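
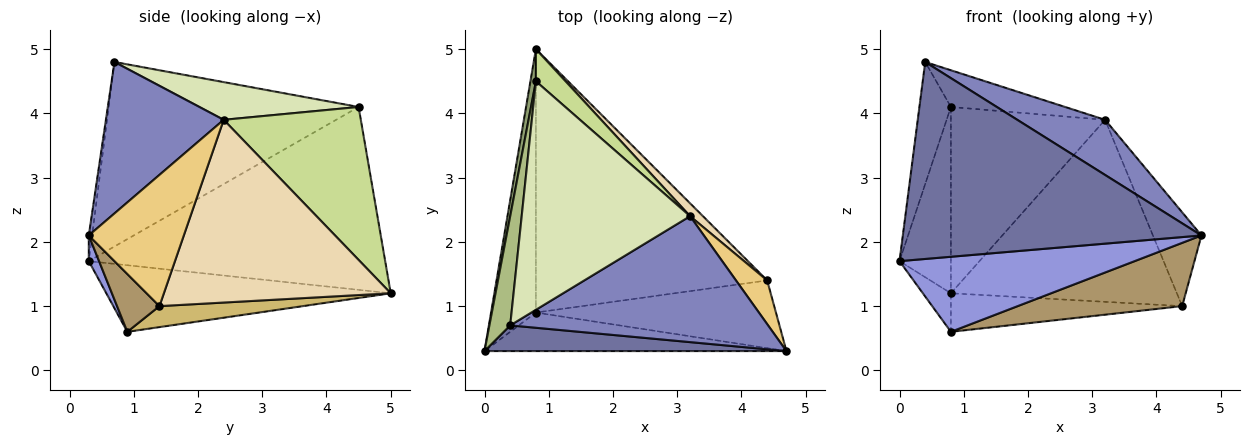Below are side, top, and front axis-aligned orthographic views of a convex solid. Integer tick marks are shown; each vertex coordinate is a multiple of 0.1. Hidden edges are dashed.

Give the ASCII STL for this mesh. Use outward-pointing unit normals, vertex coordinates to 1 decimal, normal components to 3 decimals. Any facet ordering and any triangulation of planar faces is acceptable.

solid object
 facet normal -0.011 -0.992 0.129
  outer loop
   vertex 0.4 0.7 4.8
   vertex 0.0 0.3 1.7
   vertex 4.7 0.3 2.1
  endloop
 endfacet
 facet normal 0.474 -0.353 0.807
  outer loop
   vertex 3.2 2.4 3.9
   vertex 0.4 0.7 4.8
   vertex 4.7 0.3 2.1
  endloop
 endfacet
 facet normal 0.039 -0.889 -0.457
  outer loop
   vertex 0.8 0.9 0.6
   vertex 4.7 0.3 2.1
   vertex 0.0 0.3 1.7
  endloop
 endfacet
 facet normal -0.827 0.081 -0.557
  outer loop
   vertex 0.8 0.9 0.6
   vertex 0.0 0.3 1.7
   vertex 0.8 5.0 1.2
  endloop
 endfacet
 facet normal -0.985 0.171 0.029
  outer loop
   vertex 0.8 4.5 4.1
   vertex 0.8 5.0 1.2
   vertex 0.0 0.3 1.7
  endloop
 endfacet
 facet normal -0.986 0.124 0.111
  outer loop
   vertex 0.8 4.5 4.1
   vertex 0.0 0.3 1.7
   vertex 0.4 0.7 4.8
  endloop
 endfacet
 facet normal 0.659 0.741 0.128
  outer loop
   vertex 0.8 4.5 4.1
   vertex 3.2 2.4 3.9
   vertex 0.8 5.0 1.2
  endloop
 endfacet
 facet normal 0.216 0.155 0.964
  outer loop
   vertex 0.8 4.5 4.1
   vertex 0.4 0.7 4.8
   vertex 3.2 2.4 3.9
  endloop
 endfacet
 facet normal 0.173 -0.672 -0.720
  outer loop
   vertex 4.4 1.4 1.0
   vertex 4.7 0.3 2.1
   vertex 0.8 0.9 0.6
  endloop
 endfacet
 facet normal 0.089 0.144 -0.985
  outer loop
   vertex 4.4 1.4 1.0
   vertex 0.8 0.9 0.6
   vertex 0.8 5.0 1.2
  endloop
 endfacet
 facet normal 0.871 0.445 0.207
  outer loop
   vertex 4.4 1.4 1.0
   vertex 3.2 2.4 3.9
   vertex 4.7 0.3 2.1
  endloop
 endfacet
 facet normal 0.708 0.705 0.050
  outer loop
   vertex 4.4 1.4 1.0
   vertex 0.8 5.0 1.2
   vertex 3.2 2.4 3.9
  endloop
 endfacet
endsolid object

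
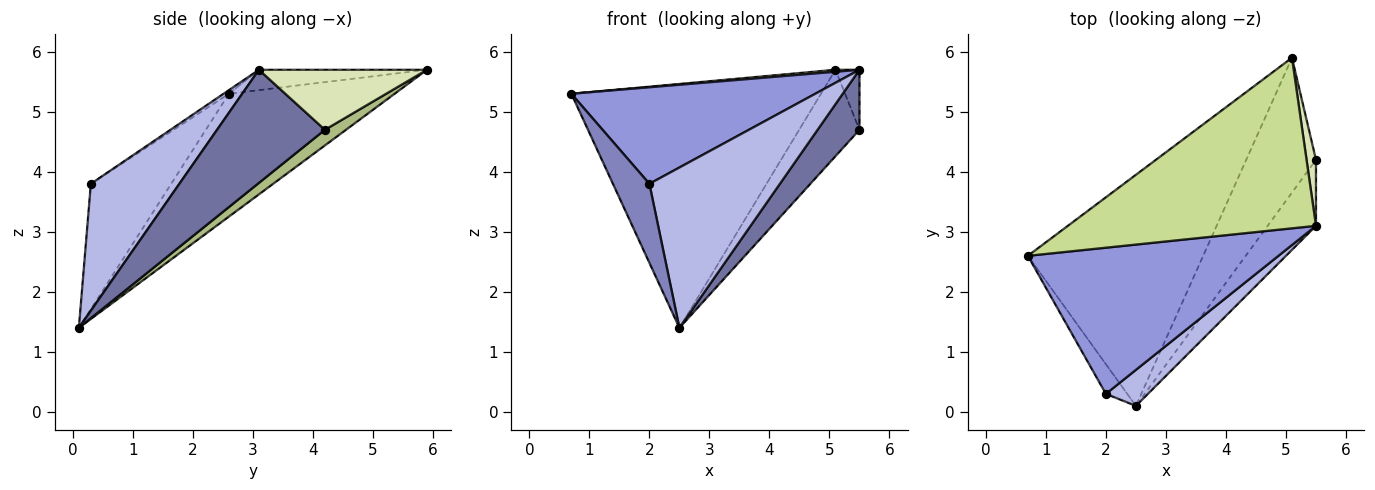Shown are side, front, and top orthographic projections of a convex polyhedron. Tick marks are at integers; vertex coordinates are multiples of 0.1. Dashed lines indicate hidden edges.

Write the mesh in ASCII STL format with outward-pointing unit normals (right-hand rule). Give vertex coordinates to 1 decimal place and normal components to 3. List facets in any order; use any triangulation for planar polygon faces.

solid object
 facet normal 0.866 -0.336 -0.370
  outer loop
   vertex 5.5 3.1 5.7
   vertex 2.5 0.1 1.4
   vertex 5.5 4.2 4.7
  endloop
 endfacet
 facet normal -0.900 -0.409 -0.153
  outer loop
   vertex 2.0 0.3 3.8
   vertex 0.7 2.6 5.3
   vertex 2.5 0.1 1.4
  endloop
 endfacet
 facet normal -0.012 -0.551 0.834
  outer loop
   vertex 2.0 0.3 3.8
   vertex 5.5 3.1 5.7
   vertex 0.7 2.6 5.3
  endloop
 endfacet
 facet normal 0.552 -0.814 0.183
  outer loop
   vertex 2.0 0.3 3.8
   vertex 2.5 0.1 1.4
   vertex 5.5 3.1 5.7
  endloop
 endfacet
 facet normal -0.434 0.654 -0.620
  outer loop
   vertex 5.1 5.9 5.7
   vertex 2.5 0.1 1.4
   vertex 0.7 2.6 5.3
  endloop
 endfacet
 facet normal 0.185 0.530 -0.827
  outer loop
   vertex 5.1 5.9 5.7
   vertex 5.5 4.2 4.7
   vertex 2.5 0.1 1.4
  endloop
 endfacet
 facet normal -0.082 -0.012 0.997
  outer loop
   vertex 5.1 5.9 5.7
   vertex 0.7 2.6 5.3
   vertex 5.5 3.1 5.7
  endloop
 endfacet
 facet normal 0.978 0.140 0.154
  outer loop
   vertex 5.1 5.9 5.7
   vertex 5.5 3.1 5.7
   vertex 5.5 4.2 4.7
  endloop
 endfacet
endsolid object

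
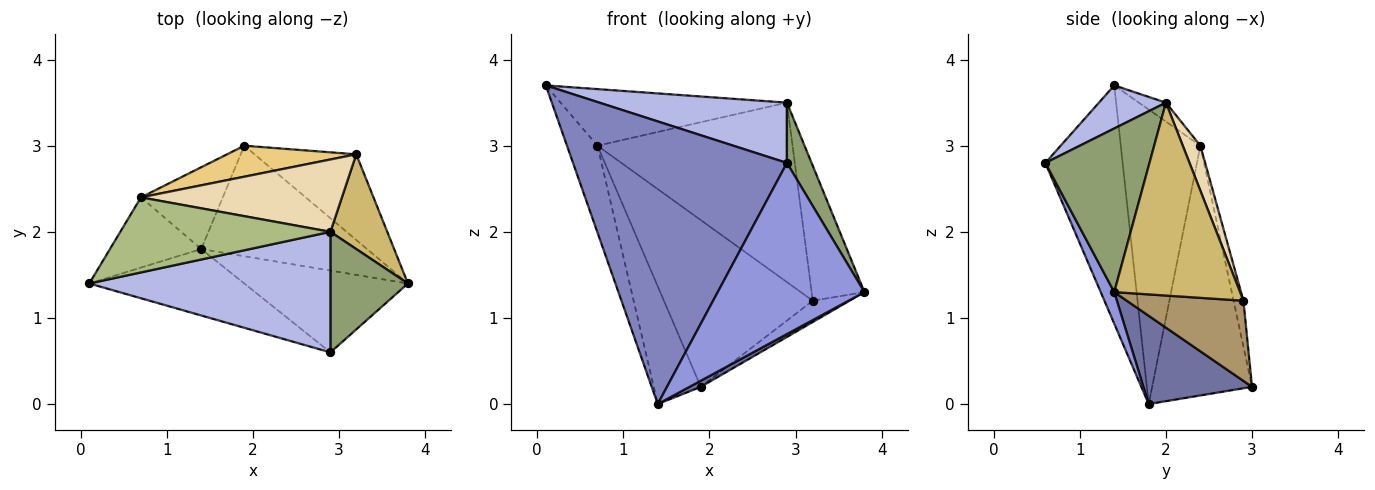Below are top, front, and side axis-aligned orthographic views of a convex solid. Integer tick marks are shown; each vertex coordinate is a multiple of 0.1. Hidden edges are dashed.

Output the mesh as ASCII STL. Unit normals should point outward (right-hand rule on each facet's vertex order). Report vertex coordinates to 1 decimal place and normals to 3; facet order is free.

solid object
 facet normal 0.469 -0.049 -0.882
  outer loop
   vertex 1.4 1.8 0.0
   vertex 1.9 3.0 0.2
   vertex 3.8 1.4 1.3
  endloop
 endfacet
 facet normal -0.332 -0.918 -0.216
  outer loop
   vertex 2.9 0.6 2.8
   vertex 0.1 1.4 3.7
   vertex 1.4 1.8 0.0
  endloop
 endfacet
 facet normal 0.083 -0.899 -0.430
  outer loop
   vertex 2.9 0.6 2.8
   vertex 1.4 1.8 0.0
   vertex 3.8 1.4 1.3
  endloop
 endfacet
 facet normal 0.158 -0.442 0.883
  outer loop
   vertex 2.9 0.6 2.8
   vertex 2.9 2.0 3.5
   vertex 0.1 1.4 3.7
  endloop
 endfacet
 facet normal 0.884 -0.209 0.419
  outer loop
   vertex 2.9 0.6 2.8
   vertex 3.8 1.4 1.3
   vertex 2.9 2.0 3.5
  endloop
 endfacet
 facet normal -0.072 0.601 0.796
  outer loop
   vertex 0.7 2.4 3.0
   vertex 0.1 1.4 3.7
   vertex 2.9 2.0 3.5
  endloop
 endfacet
 facet normal -0.897 0.344 -0.278
  outer loop
   vertex 0.7 2.4 3.0
   vertex 1.4 1.8 0.0
   vertex 0.1 1.4 3.7
  endloop
 endfacet
 facet normal -0.867 0.409 -0.284
  outer loop
   vertex 0.7 2.4 3.0
   vertex 1.9 3.0 0.2
   vertex 1.4 1.8 0.0
  endloop
 endfacet
 facet normal 0.608 0.192 -0.771
  outer loop
   vertex 3.2 2.9 1.2
   vertex 3.8 1.4 1.3
   vertex 1.9 3.0 0.2
  endloop
 endfacet
 facet normal 0.890 0.373 0.262
  outer loop
   vertex 3.2 2.9 1.2
   vertex 2.9 2.0 3.5
   vertex 3.8 1.4 1.3
  endloop
 endfacet
 facet normal -0.065 0.981 0.182
  outer loop
   vertex 3.2 2.9 1.2
   vertex 1.9 3.0 0.2
   vertex 0.7 2.4 3.0
  endloop
 endfacet
 facet normal 0.083 0.924 0.373
  outer loop
   vertex 3.2 2.9 1.2
   vertex 0.7 2.4 3.0
   vertex 2.9 2.0 3.5
  endloop
 endfacet
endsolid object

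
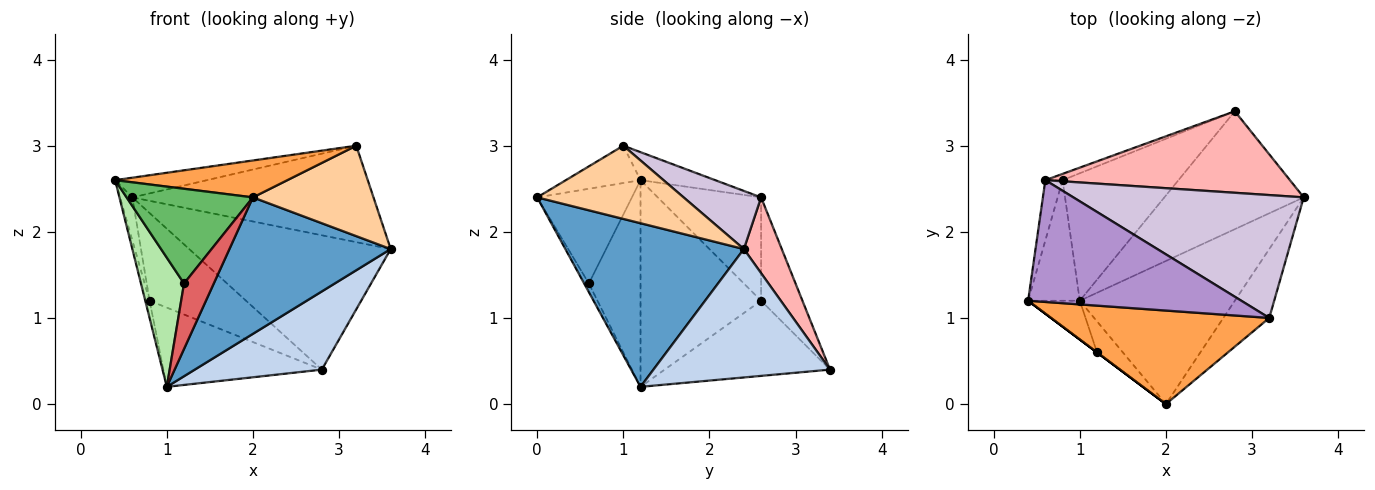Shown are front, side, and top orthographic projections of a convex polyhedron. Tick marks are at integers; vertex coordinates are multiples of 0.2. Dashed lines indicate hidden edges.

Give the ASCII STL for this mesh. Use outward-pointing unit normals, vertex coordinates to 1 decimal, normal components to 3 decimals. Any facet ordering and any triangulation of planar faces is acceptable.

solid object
 facet normal 0.607 -0.548 -0.575
  outer loop
   vertex 1.0 1.2 0.2
   vertex 3.6 2.4 1.8
   vertex 2.0 0.0 2.4
  endloop
 endfacet
 facet normal 0.609 -0.438 -0.661
  outer loop
   vertex 2.8 3.4 0.4
   vertex 3.6 2.4 1.8
   vertex 1.0 1.2 0.2
  endloop
 endfacet
 facet normal -0.157 -0.363 0.919
  outer loop
   vertex 3.2 1.0 3.0
   vertex 0.4 1.2 2.6
   vertex 2.0 0.0 2.4
  endloop
 endfacet
 facet normal 0.695 -0.572 -0.436
  outer loop
   vertex 3.2 1.0 3.0
   vertex 2.0 0.0 2.4
   vertex 3.6 2.4 1.8
  endloop
 endfacet
 facet normal -0.600 -0.800 0.000
  outer loop
   vertex 1.2 0.6 1.4
   vertex 2.0 0.0 2.4
   vertex 0.4 1.2 2.6
  endloop
 endfacet
 facet normal -0.754 -0.629 -0.189
  outer loop
   vertex 1.2 0.6 1.4
   vertex 0.4 1.2 2.6
   vertex 1.0 1.2 0.2
  endloop
 endfacet
 facet normal -0.141 -0.895 -0.424
  outer loop
   vertex 1.2 0.6 1.4
   vertex 1.0 1.2 0.2
   vertex 2.0 0.0 2.4
  endloop
 endfacet
 facet normal 0.159 0.844 0.512
  outer loop
   vertex 0.6 2.6 2.4
   vertex 3.6 2.4 1.8
   vertex 2.8 3.4 0.4
  endloop
 endfacet
 facet normal -0.129 0.158 0.979
  outer loop
   vertex 0.6 2.6 2.4
   vertex 0.4 1.2 2.6
   vertex 3.2 1.0 3.0
  endloop
 endfacet
 facet normal 0.195 0.606 0.772
  outer loop
   vertex 0.6 2.6 2.4
   vertex 3.2 1.0 3.0
   vertex 3.6 2.4 1.8
  endloop
 endfacet
 facet normal -0.483 0.462 -0.744
  outer loop
   vertex 0.8 2.6 1.2
   vertex 2.8 3.4 0.4
   vertex 1.0 1.2 0.2
  endloop
 endfacet
 facet normal -0.393 0.917 -0.066
  outer loop
   vertex 0.8 2.6 1.2
   vertex 0.6 2.6 2.4
   vertex 2.8 3.4 0.4
  endloop
 endfacet
 facet normal -0.970 0.035 -0.242
  outer loop
   vertex 0.8 2.6 1.2
   vertex 1.0 1.2 0.2
   vertex 0.4 1.2 2.6
  endloop
 endfacet
 facet normal -0.980 0.117 -0.163
  outer loop
   vertex 0.8 2.6 1.2
   vertex 0.4 1.2 2.6
   vertex 0.6 2.6 2.4
  endloop
 endfacet
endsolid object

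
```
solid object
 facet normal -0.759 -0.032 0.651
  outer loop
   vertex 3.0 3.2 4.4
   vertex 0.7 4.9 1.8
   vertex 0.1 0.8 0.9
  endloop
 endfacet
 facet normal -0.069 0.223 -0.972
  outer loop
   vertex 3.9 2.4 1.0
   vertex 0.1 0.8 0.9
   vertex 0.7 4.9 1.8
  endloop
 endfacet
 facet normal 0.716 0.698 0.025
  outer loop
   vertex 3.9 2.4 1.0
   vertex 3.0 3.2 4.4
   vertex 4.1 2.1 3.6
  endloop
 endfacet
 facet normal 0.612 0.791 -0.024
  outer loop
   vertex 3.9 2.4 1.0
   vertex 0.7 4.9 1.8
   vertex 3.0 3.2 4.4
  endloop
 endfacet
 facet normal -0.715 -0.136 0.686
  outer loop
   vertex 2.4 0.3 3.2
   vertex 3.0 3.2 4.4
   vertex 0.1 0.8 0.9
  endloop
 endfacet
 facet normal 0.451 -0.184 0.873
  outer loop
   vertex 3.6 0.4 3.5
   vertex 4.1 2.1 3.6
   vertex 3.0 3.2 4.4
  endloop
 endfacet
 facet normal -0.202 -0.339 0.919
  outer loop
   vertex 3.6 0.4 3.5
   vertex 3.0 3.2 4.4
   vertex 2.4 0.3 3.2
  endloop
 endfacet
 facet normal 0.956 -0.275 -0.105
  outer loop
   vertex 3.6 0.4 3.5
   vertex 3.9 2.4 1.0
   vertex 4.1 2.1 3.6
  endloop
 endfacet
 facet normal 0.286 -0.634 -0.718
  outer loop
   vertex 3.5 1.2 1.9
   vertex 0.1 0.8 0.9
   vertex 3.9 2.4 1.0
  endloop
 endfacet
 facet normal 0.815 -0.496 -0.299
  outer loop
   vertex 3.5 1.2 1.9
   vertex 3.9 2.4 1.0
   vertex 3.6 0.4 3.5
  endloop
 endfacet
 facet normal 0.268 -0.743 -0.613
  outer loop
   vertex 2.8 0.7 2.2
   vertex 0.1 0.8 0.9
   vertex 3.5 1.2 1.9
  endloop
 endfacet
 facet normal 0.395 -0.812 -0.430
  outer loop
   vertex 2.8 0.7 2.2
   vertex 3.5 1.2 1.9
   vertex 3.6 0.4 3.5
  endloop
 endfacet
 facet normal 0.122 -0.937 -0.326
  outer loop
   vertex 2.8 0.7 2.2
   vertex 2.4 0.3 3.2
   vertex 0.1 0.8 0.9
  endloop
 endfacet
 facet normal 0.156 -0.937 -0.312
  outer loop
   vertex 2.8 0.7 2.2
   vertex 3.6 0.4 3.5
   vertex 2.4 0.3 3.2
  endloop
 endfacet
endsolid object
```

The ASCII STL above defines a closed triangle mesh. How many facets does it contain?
14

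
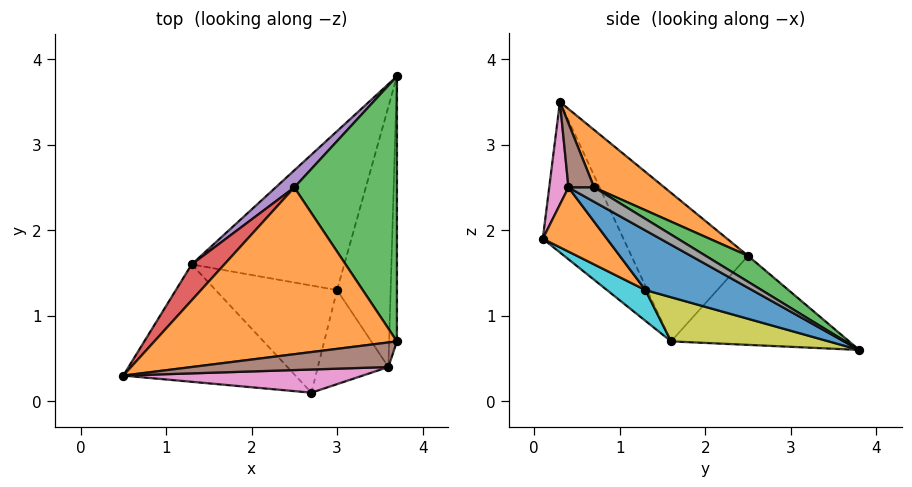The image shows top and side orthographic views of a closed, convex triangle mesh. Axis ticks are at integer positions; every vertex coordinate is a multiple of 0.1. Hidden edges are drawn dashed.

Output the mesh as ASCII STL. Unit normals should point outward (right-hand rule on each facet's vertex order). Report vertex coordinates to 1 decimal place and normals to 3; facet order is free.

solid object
 facet normal -0.418 -0.773 -0.478
  outer loop
   vertex 1.3 1.6 0.7
   vertex 2.7 0.1 1.9
   vertex 0.5 0.3 3.5
  endloop
 endfacet
 facet normal 0.199 0.506 0.839
  outer loop
   vertex 2.5 2.5 1.7
   vertex 0.5 0.3 3.5
   vertex 3.7 0.7 2.5
  endloop
 endfacet
 facet normal 0.211 0.511 0.833
  outer loop
   vertex 2.5 2.5 1.7
   vertex 3.7 0.7 2.5
   vertex 3.7 3.8 0.6
  endloop
 endfacet
 facet normal -0.669 0.729 0.147
  outer loop
   vertex 2.5 2.5 1.7
   vertex 1.3 1.6 0.7
   vertex 0.5 0.3 3.5
  endloop
 endfacet
 facet normal -0.666 0.733 0.140
  outer loop
   vertex 2.5 2.5 1.7
   vertex 3.7 3.8 0.6
   vertex 1.3 1.6 0.7
  endloop
 endfacet
 facet normal 0.308 -0.103 0.946
  outer loop
   vertex 3.6 0.4 2.5
   vertex 3.7 0.7 2.5
   vertex 0.5 0.3 3.5
  endloop
 endfacet
 facet normal 0.124 -0.949 0.289
  outer loop
   vertex 3.6 0.4 2.5
   vertex 0.5 0.3 3.5
   vertex 2.7 0.1 1.9
  endloop
 endfacet
 facet normal 0.843 -0.281 -0.459
  outer loop
   vertex 3.6 0.4 2.5
   vertex 3.7 3.8 0.6
   vertex 3.7 0.7 2.5
  endloop
 endfacet
 facet normal 0.263 -0.328 -0.908
  outer loop
   vertex 3.0 1.3 1.3
   vertex 1.3 1.6 0.7
   vertex 3.7 3.8 0.6
  endloop
 endfacet
 facet normal 0.216 -0.479 -0.851
  outer loop
   vertex 3.0 1.3 1.3
   vertex 2.7 0.1 1.9
   vertex 1.3 1.6 0.7
  endloop
 endfacet
 facet normal 0.692 -0.368 -0.622
  outer loop
   vertex 3.0 1.3 1.3
   vertex 3.7 3.8 0.6
   vertex 3.6 0.4 2.5
  endloop
 endfacet
 facet normal 0.592 -0.474 -0.652
  outer loop
   vertex 3.0 1.3 1.3
   vertex 3.6 0.4 2.5
   vertex 2.7 0.1 1.9
  endloop
 endfacet
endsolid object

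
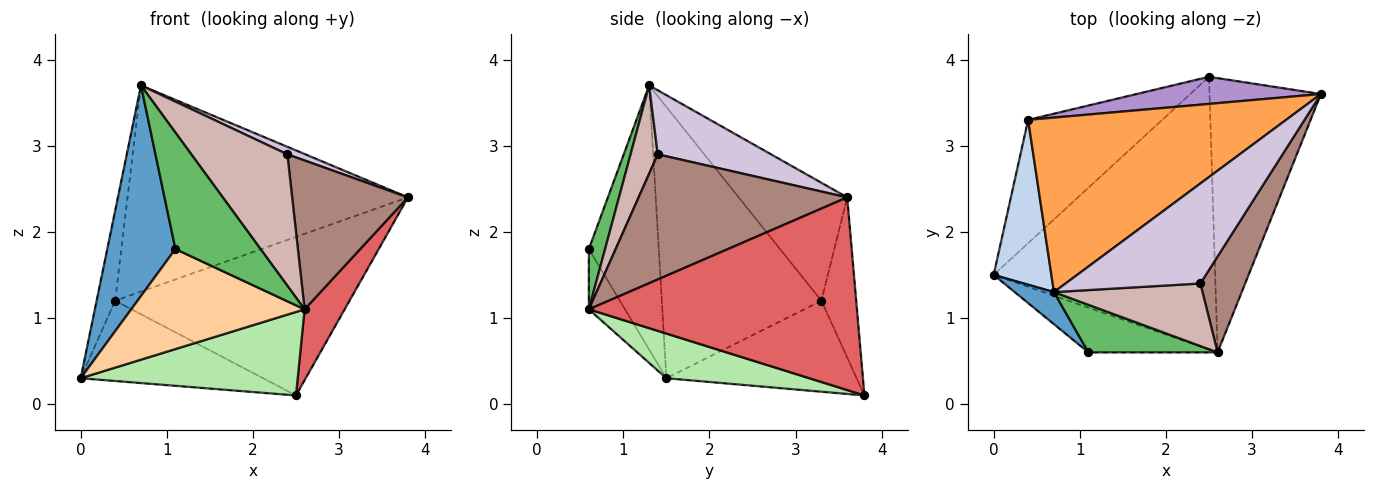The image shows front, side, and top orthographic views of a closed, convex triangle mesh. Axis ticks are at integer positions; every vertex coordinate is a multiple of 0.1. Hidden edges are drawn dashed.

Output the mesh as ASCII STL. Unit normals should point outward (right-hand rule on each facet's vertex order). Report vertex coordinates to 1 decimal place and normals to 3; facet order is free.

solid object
 facet normal -0.712 -0.694 0.106
  outer loop
   vertex 0.7 1.3 3.7
   vertex 0.0 1.5 0.3
   vertex 1.1 0.6 1.8
  endloop
 endfacet
 facet normal -0.972 0.113 0.207
  outer loop
   vertex 0.4 3.3 1.2
   vertex 0.0 1.5 0.3
   vertex 0.7 1.3 3.7
  endloop
 endfacet
 facet normal -0.283 0.732 0.620
  outer loop
   vertex 0.4 3.3 1.2
   vertex 0.7 1.3 3.7
   vertex 3.8 3.6 2.4
  endloop
 endfacet
 facet normal -0.187 -0.897 -0.401
  outer loop
   vertex 2.6 0.6 1.1
   vertex 1.1 0.6 1.8
   vertex 0.0 1.5 0.3
  endloop
 endfacet
 facet normal 0.174 -0.912 0.372
  outer loop
   vertex 2.6 0.6 1.1
   vertex 0.7 1.3 3.7
   vertex 1.1 0.6 1.8
  endloop
 endfacet
 facet normal 0.189 -0.287 -0.939
  outer loop
   vertex 2.5 3.8 0.1
   vertex 2.6 0.6 1.1
   vertex 0.0 1.5 0.3
  endloop
 endfacet
 facet normal 0.859 -0.128 -0.496
  outer loop
   vertex 2.5 3.8 0.1
   vertex 3.8 3.6 2.4
   vertex 2.6 0.6 1.1
  endloop
 endfacet
 facet normal -0.494 0.474 -0.728
  outer loop
   vertex 2.5 3.8 0.1
   vertex 0.0 1.5 0.3
   vertex 0.4 3.3 1.2
  endloop
 endfacet
 facet normal -0.145 0.975 0.167
  outer loop
   vertex 2.5 3.8 0.1
   vertex 0.4 3.3 1.2
   vertex 3.8 3.6 2.4
  endloop
 endfacet
 facet normal 0.428 -0.068 0.901
  outer loop
   vertex 2.4 1.4 2.9
   vertex 3.8 3.6 2.4
   vertex 0.7 1.3 3.7
  endloop
 endfacet
 facet normal 0.834 -0.463 0.299
  outer loop
   vertex 2.4 1.4 2.9
   vertex 2.6 0.6 1.1
   vertex 3.8 3.6 2.4
  endloop
 endfacet
 facet normal 0.247 -0.875 0.416
  outer loop
   vertex 2.4 1.4 2.9
   vertex 0.7 1.3 3.7
   vertex 2.6 0.6 1.1
  endloop
 endfacet
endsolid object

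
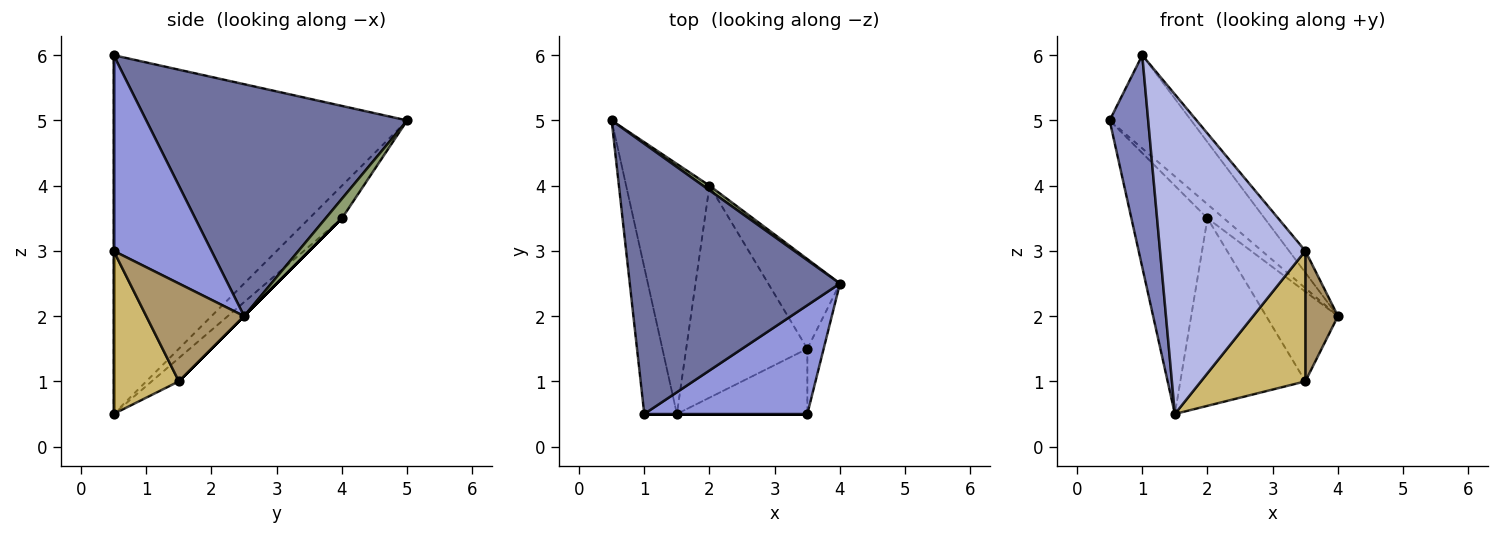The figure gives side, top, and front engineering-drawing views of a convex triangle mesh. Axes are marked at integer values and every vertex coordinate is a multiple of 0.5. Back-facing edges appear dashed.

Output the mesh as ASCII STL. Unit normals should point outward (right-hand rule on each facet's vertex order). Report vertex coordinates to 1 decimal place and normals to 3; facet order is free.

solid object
 facet normal 0.722 0.226 0.654
  outer loop
   vertex 1.0 0.5 6.0
   vertex 4.0 2.5 2.0
   vertex 0.5 5.0 5.0
  endloop
 endfacet
 facet normal -0.987 -0.130 -0.090
  outer loop
   vertex 1.5 0.5 0.5
   vertex 1.0 0.5 6.0
   vertex 0.5 5.0 5.0
  endloop
 endfacet
 facet normal 0.762 0.127 0.635
  outer loop
   vertex 3.5 0.5 3.0
   vertex 4.0 2.5 2.0
   vertex 1.0 0.5 6.0
  endloop
 endfacet
 facet normal 0.000 -1.000 0.000
  outer loop
   vertex 3.5 0.5 3.0
   vertex 1.0 0.5 6.0
   vertex 1.5 0.5 0.5
  endloop
 endfacet
 facet normal 0.688 0.688 0.229
  outer loop
   vertex 2.0 4.0 3.5
   vertex 0.5 5.0 5.0
   vertex 4.0 2.5 2.0
  endloop
 endfacet
 facet normal -0.278 0.648 -0.709
  outer loop
   vertex 2.0 4.0 3.5
   vertex 1.5 0.5 0.5
   vertex 0.5 5.0 5.0
  endloop
 endfacet
 facet normal 0.000 0.707 -0.707
  outer loop
   vertex 3.5 1.5 1.0
   vertex 2.0 4.0 3.5
   vertex 4.0 2.5 2.0
  endloop
 endfacet
 facet normal -0.143 0.656 -0.741
  outer loop
   vertex 3.5 1.5 1.0
   vertex 1.5 0.5 0.5
   vertex 2.0 4.0 3.5
  endloop
 endfacet
 facet normal 0.937 -0.312 -0.156
  outer loop
   vertex 3.5 1.5 1.0
   vertex 4.0 2.5 2.0
   vertex 3.5 0.5 3.0
  endloop
 endfacet
 facet normal 0.488 -0.781 -0.390
  outer loop
   vertex 3.5 1.5 1.0
   vertex 3.5 0.5 3.0
   vertex 1.5 0.5 0.5
  endloop
 endfacet
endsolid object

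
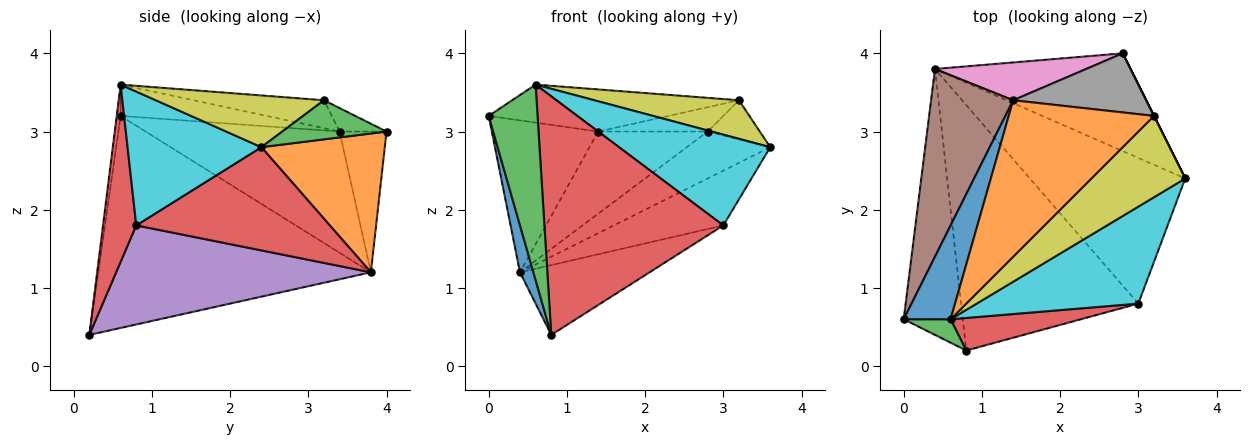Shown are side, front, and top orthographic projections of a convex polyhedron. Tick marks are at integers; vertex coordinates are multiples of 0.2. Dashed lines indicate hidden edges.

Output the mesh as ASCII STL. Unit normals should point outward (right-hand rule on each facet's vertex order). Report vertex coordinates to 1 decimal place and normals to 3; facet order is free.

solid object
 facet normal -0.962 -0.047 -0.268
  outer loop
   vertex 0.4 3.8 1.2
   vertex 0.8 0.2 0.4
   vertex 0.0 0.6 3.2
  endloop
 endfacet
 facet normal 0.539 0.364 -0.759
  outer loop
   vertex 0.4 3.8 1.2
   vertex 2.8 4.0 3.0
   vertex 3.6 2.4 2.8
  endloop
 endfacet
 facet normal 0.894 0.447 0.000
  outer loop
   vertex 3.2 3.2 3.4
   vertex 3.6 2.4 2.8
   vertex 2.8 4.0 3.0
  endloop
 endfacet
 facet normal 0.528 0.299 -0.795
  outer loop
   vertex 3.0 0.8 1.8
   vertex 0.4 3.8 1.2
   vertex 3.6 2.4 2.8
  endloop
 endfacet
 facet normal 0.473 0.241 -0.847
  outer loop
   vertex 3.0 0.8 1.8
   vertex 0.8 0.2 0.4
   vertex 0.4 3.8 1.2
  endloop
 endfacet
 facet normal -0.754 0.413 0.511
  outer loop
   vertex 1.4 3.4 3.0
   vertex 0.4 3.8 1.2
   vertex 0.0 0.6 3.2
  endloop
 endfacet
 facet normal -0.363 0.846 0.390
  outer loop
   vertex 1.4 3.4 3.0
   vertex 2.8 4.0 3.0
   vertex 0.4 3.8 1.2
  endloop
 endfacet
 facet normal -0.161 0.376 0.913
  outer loop
   vertex 1.4 3.4 3.0
   vertex 3.2 3.2 3.4
   vertex 2.8 4.0 3.0
  endloop
 endfacet
 facet normal 0.446 -0.384 0.809
  outer loop
   vertex 0.6 0.6 3.6
   vertex 3.6 2.4 2.8
   vertex 3.2 3.2 3.4
  endloop
 endfacet
 facet normal 0.517 -0.585 0.625
  outer loop
   vertex 0.6 0.6 3.6
   vertex 3.0 0.8 1.8
   vertex 3.6 2.4 2.8
  endloop
 endfacet
 facet normal -0.526 0.319 0.789
  outer loop
   vertex 0.6 0.6 3.6
   vertex 1.4 3.4 3.0
   vertex 0.0 0.6 3.2
  endloop
 endfacet
 facet normal -0.183 0.256 0.949
  outer loop
   vertex 0.6 0.6 3.6
   vertex 3.2 3.2 3.4
   vertex 1.4 3.4 3.0
  endloop
 endfacet
 facet normal -0.079 -0.990 0.119
  outer loop
   vertex 0.6 0.6 3.6
   vertex 0.0 0.6 3.2
   vertex 0.8 0.2 0.4
  endloop
 endfacet
 facet normal 0.181 -0.974 0.133
  outer loop
   vertex 0.6 0.6 3.6
   vertex 0.8 0.2 0.4
   vertex 3.0 0.8 1.8
  endloop
 endfacet
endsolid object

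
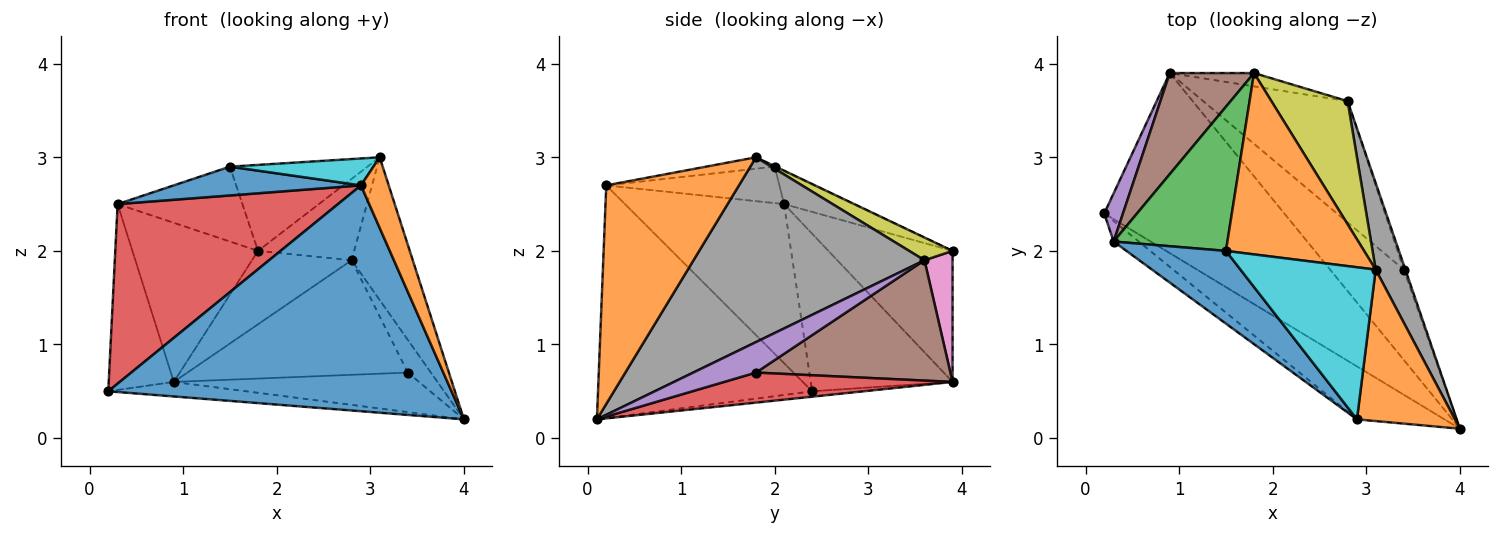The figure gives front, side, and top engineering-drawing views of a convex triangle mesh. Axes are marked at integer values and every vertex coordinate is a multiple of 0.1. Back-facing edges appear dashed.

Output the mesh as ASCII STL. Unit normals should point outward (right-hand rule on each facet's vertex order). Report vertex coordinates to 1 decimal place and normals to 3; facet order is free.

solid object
 facet normal -0.519 -0.832 -0.195
  outer loop
   vertex 2.9 0.2 2.7
   vertex 0.2 2.4 0.5
   vertex 4.0 0.1 0.2
  endloop
 endfacet
 facet normal 0.896 -0.187 0.402
  outer loop
   vertex 2.9 0.2 2.7
   vertex 4.0 0.1 0.2
   vertex 3.1 1.8 3.0
  endloop
 endfacet
 facet normal -0.030 0.080 -0.996
  outer loop
   vertex 0.9 3.9 0.6
   vertex 4.0 0.1 0.2
   vertex 0.2 2.4 0.5
  endloop
 endfacet
 facet normal -0.583 -0.807 -0.092
  outer loop
   vertex 0.3 2.1 2.5
   vertex 0.2 2.4 0.5
   vertex 2.9 0.2 2.7
  endloop
 endfacet
 facet normal -0.904 0.415 0.107
  outer loop
   vertex 0.3 2.1 2.5
   vertex 0.9 3.9 0.6
   vertex 0.2 2.4 0.5
  endloop
 endfacet
 facet normal -0.641 0.648 0.412
  outer loop
   vertex 0.3 2.1 2.5
   vertex 1.8 3.9 2.0
   vertex 0.9 3.9 0.6
  endloop
 endfacet
 facet normal 0.267 0.948 -0.172
  outer loop
   vertex 2.8 3.6 1.9
   vertex 0.9 3.9 0.6
   vertex 1.8 3.9 2.0
  endloop
 endfacet
 facet normal 0.955 0.253 0.153
  outer loop
   vertex 2.8 3.6 1.9
   vertex 3.1 1.8 3.0
   vertex 4.0 0.1 0.2
  endloop
 endfacet
 facet normal 0.241 0.535 0.810
  outer loop
   vertex 2.8 3.6 1.9
   vertex 1.8 3.9 2.0
   vertex 3.1 1.8 3.0
  endloop
 endfacet
 facet normal -0.083 -0.174 0.981
  outer loop
   vertex 1.5 2.0 2.9
   vertex 2.9 0.2 2.7
   vertex 3.1 1.8 3.0
  endloop
 endfacet
 facet normal -0.322 -0.349 0.880
  outer loop
   vertex 1.5 2.0 2.9
   vertex 0.3 2.1 2.5
   vertex 2.9 0.2 2.7
  endloop
 endfacet
 facet normal -0.003 0.428 0.904
  outer loop
   vertex 1.5 2.0 2.9
   vertex 3.1 1.8 3.0
   vertex 1.8 3.9 2.0
  endloop
 endfacet
 facet normal -0.249 0.446 0.859
  outer loop
   vertex 1.5 2.0 2.9
   vertex 1.8 3.9 2.0
   vertex 0.3 2.1 2.5
  endloop
 endfacet
 facet normal 0.350 0.376 -0.858
  outer loop
   vertex 3.4 1.8 0.7
   vertex 4.0 0.1 0.2
   vertex 0.9 3.9 0.6
  endloop
 endfacet
 facet normal 0.937 0.345 -0.049
  outer loop
   vertex 3.4 1.8 0.7
   vertex 2.8 3.6 1.9
   vertex 4.0 0.1 0.2
  endloop
 endfacet
 facet normal 0.518 0.587 -0.622
  outer loop
   vertex 3.4 1.8 0.7
   vertex 0.9 3.9 0.6
   vertex 2.8 3.6 1.9
  endloop
 endfacet
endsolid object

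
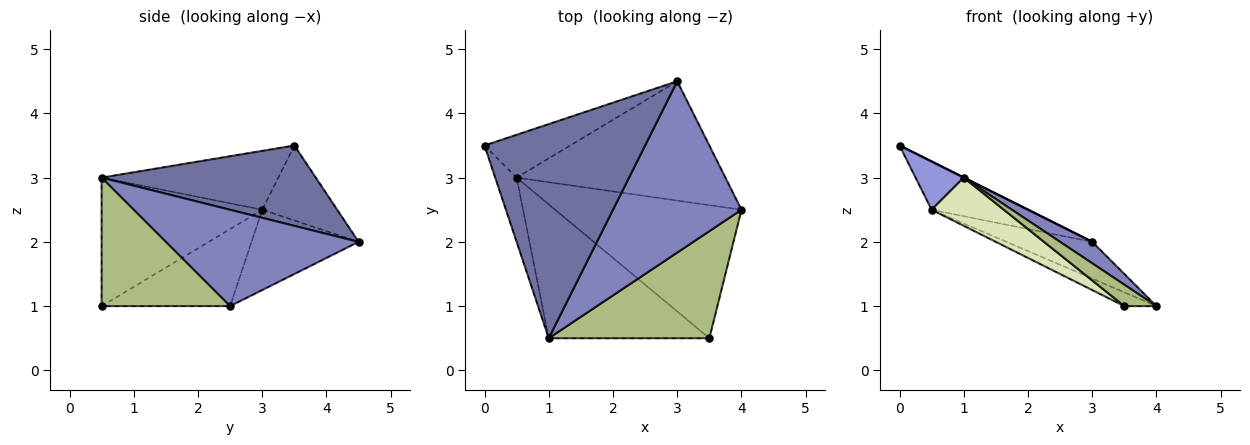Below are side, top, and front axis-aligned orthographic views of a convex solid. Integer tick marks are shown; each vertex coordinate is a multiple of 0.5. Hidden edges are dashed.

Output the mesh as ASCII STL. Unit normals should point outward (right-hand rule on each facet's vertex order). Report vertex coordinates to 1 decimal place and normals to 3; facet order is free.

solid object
 facet normal 0.447 0.000 0.894
  outer loop
   vertex 3.0 4.5 2.0
   vertex 0.0 3.5 3.5
   vertex 1.0 0.5 3.0
  endloop
 endfacet
 facet normal 0.597 -0.100 0.796
  outer loop
   vertex 3.0 4.5 2.0
   vertex 1.0 0.5 3.0
   vertex 4.0 2.5 1.0
  endloop
 endfacet
 facet normal -0.910 -0.248 -0.331
  outer loop
   vertex 0.5 3.0 2.5
   vertex 1.0 0.5 3.0
   vertex 0.0 3.5 3.5
  endloop
 endfacet
 facet normal -0.503 0.646 -0.574
  outer loop
   vertex 0.5 3.0 2.5
   vertex 0.0 3.5 3.5
   vertex 3.0 4.5 2.0
  endloop
 endfacet
 facet normal -0.345 0.276 -0.897
  outer loop
   vertex 0.5 3.0 2.5
   vertex 3.0 4.5 2.0
   vertex 4.0 2.5 1.0
  endloop
 endfacet
 facet normal 0.617 -0.154 0.772
  outer loop
   vertex 3.5 0.5 1.0
   vertex 4.0 2.5 1.0
   vertex 1.0 0.5 3.0
  endloop
 endfacet
 facet normal -0.381 0.095 -0.920
  outer loop
   vertex 3.5 0.5 1.0
   vertex 0.5 3.0 2.5
   vertex 4.0 2.5 1.0
  endloop
 endfacet
 facet normal -0.601 -0.271 -0.752
  outer loop
   vertex 3.5 0.5 1.0
   vertex 1.0 0.5 3.0
   vertex 0.5 3.0 2.5
  endloop
 endfacet
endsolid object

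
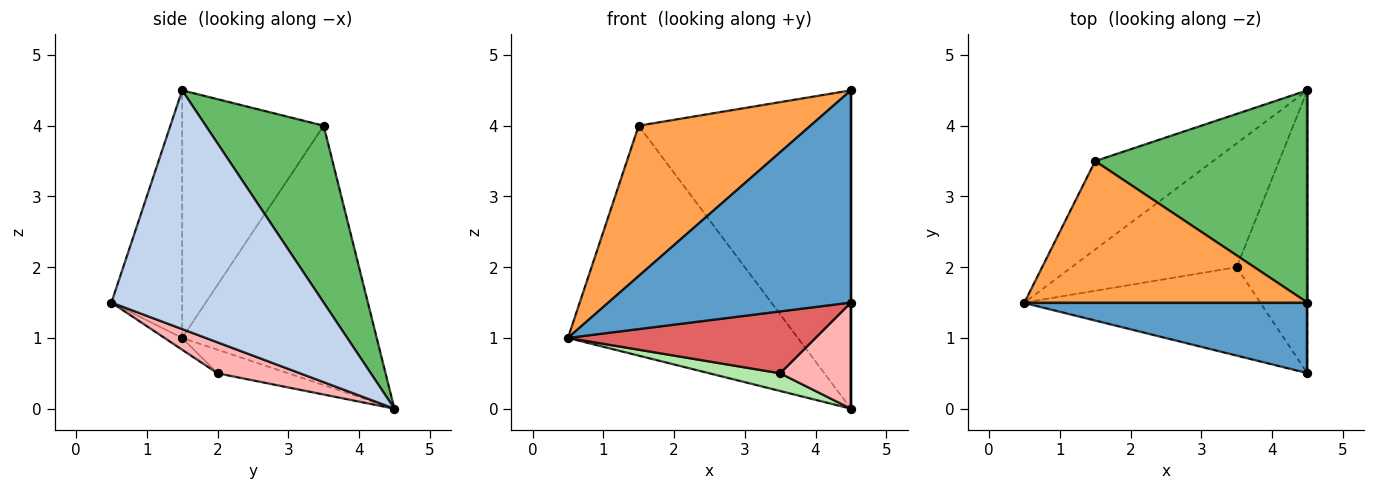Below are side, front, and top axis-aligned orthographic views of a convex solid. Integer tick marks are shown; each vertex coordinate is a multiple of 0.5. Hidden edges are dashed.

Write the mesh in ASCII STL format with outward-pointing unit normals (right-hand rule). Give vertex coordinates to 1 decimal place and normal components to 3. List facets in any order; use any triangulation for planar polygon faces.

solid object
 facet normal -0.267 -0.914 0.305
  outer loop
   vertex 4.5 0.5 1.5
   vertex 4.5 1.5 4.5
   vertex 0.5 1.5 1.0
  endloop
 endfacet
 facet normal 1.000 0.000 0.000
  outer loop
   vertex 4.5 0.5 1.5
   vertex 4.5 4.5 0.0
   vertex 4.5 1.5 4.5
  endloop
 endfacet
 facet normal -0.514 -0.625 0.588
  outer loop
   vertex 1.5 3.5 4.0
   vertex 0.5 1.5 1.0
   vertex 4.5 1.5 4.5
  endloop
 endfacet
 facet normal -0.620 0.732 -0.282
  outer loop
   vertex 1.5 3.5 4.0
   vertex 4.5 4.5 0.0
   vertex 0.5 1.5 1.0
  endloop
 endfacet
 facet normal 0.420 0.755 0.504
  outer loop
   vertex 1.5 3.5 4.0
   vertex 4.5 1.5 4.5
   vertex 4.5 4.5 0.0
  endloop
 endfacet
 facet normal -0.140 -0.140 -0.980
  outer loop
   vertex 3.5 2.0 0.5
   vertex 0.5 1.5 1.0
   vertex 4.5 4.5 0.0
  endloop
 endfacet
 facet normal -0.041 -0.573 -0.819
  outer loop
   vertex 3.5 2.0 0.5
   vertex 4.5 0.5 1.5
   vertex 0.5 1.5 1.0
  endloop
 endfacet
 facet normal 0.379 -0.325 -0.866
  outer loop
   vertex 3.5 2.0 0.5
   vertex 4.5 4.5 0.0
   vertex 4.5 0.5 1.5
  endloop
 endfacet
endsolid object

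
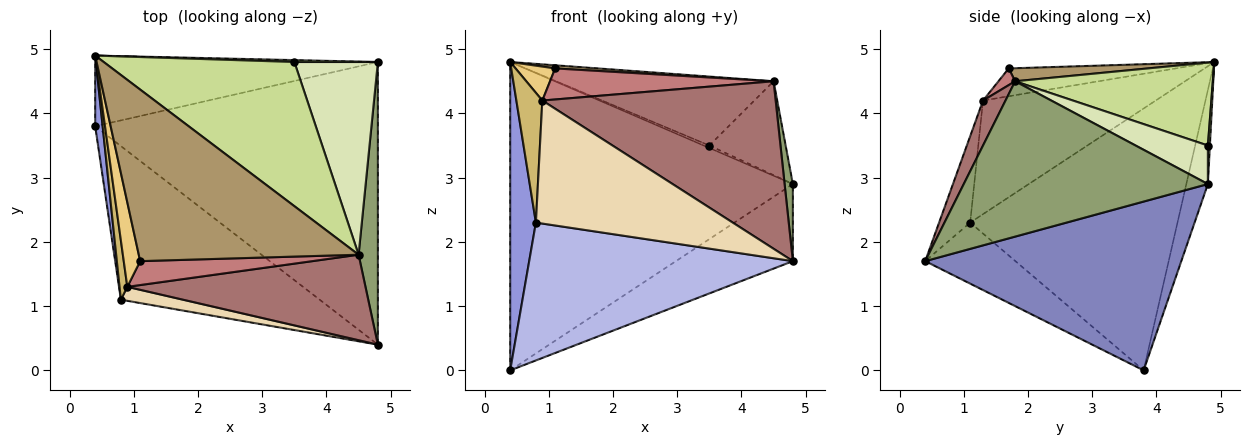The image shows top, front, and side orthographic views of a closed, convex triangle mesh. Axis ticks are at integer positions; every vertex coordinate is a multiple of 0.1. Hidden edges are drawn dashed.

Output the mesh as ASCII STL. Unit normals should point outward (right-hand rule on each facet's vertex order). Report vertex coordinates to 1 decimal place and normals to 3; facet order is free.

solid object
 facet normal -0.074 0.972 -0.223
  outer loop
   vertex 0.4 3.8 0.0
   vertex 0.4 4.9 4.8
   vertex 4.8 4.8 2.9
  endloop
 endfacet
 facet normal 0.499 0.228 -0.836
  outer loop
   vertex 0.4 3.8 0.0
   vertex 4.8 4.8 2.9
   vertex 4.8 0.4 1.7
  endloop
 endfacet
 facet normal -0.992 -0.123 0.028
  outer loop
   vertex 0.8 1.1 2.3
   vertex 0.4 4.9 4.8
   vertex 0.4 3.8 0.0
  endloop
 endfacet
 facet normal -0.223 -0.651 -0.726
  outer loop
   vertex 0.8 1.1 2.3
   vertex 0.4 3.8 0.0
   vertex 4.8 0.4 1.7
  endloop
 endfacet
 facet normal 0.992 -0.034 0.123
  outer loop
   vertex 4.5 1.8 4.5
   vertex 4.8 0.4 1.7
   vertex 4.8 4.8 2.9
  endloop
 endfacet
 facet normal 0.270 0.765 0.585
  outer loop
   vertex 3.5 4.8 3.5
   vertex 4.8 4.8 2.9
   vertex 0.4 4.9 4.8
  endloop
 endfacet
 facet normal 0.365 0.402 0.840
  outer loop
   vertex 3.5 4.8 3.5
   vertex 0.4 4.9 4.8
   vertex 4.5 1.8 4.5
  endloop
 endfacet
 facet normal 0.383 0.405 0.830
  outer loop
   vertex 3.5 4.8 3.5
   vertex 4.5 1.8 4.5
   vertex 4.8 4.8 2.9
  endloop
 endfacet
 facet normal 0.059 -0.018 0.998
  outer loop
   vertex 1.1 1.7 4.7
   vertex 4.5 1.8 4.5
   vertex 0.4 4.9 4.8
  endloop
 endfacet
 facet normal -0.987 -0.148 0.068
  outer loop
   vertex 0.9 1.3 4.2
   vertex 0.4 4.9 4.8
   vertex 0.8 1.1 2.3
  endloop
 endfacet
 facet normal -0.844 -0.200 0.498
  outer loop
   vertex 0.9 1.3 4.2
   vertex 1.1 1.7 4.7
   vertex 0.4 4.9 4.8
  endloop
 endfacet
 facet normal -0.155 -0.982 0.111
  outer loop
   vertex 0.9 1.3 4.2
   vertex 0.8 1.1 2.3
   vertex 4.8 0.4 1.7
  endloop
 endfacet
 facet normal 0.086 -0.887 0.453
  outer loop
   vertex 0.9 1.3 4.2
   vertex 4.8 0.4 1.7
   vertex 4.5 1.8 4.5
  endloop
 endfacet
 facet normal 0.059 -0.791 0.609
  outer loop
   vertex 0.9 1.3 4.2
   vertex 4.5 1.8 4.5
   vertex 1.1 1.7 4.7
  endloop
 endfacet
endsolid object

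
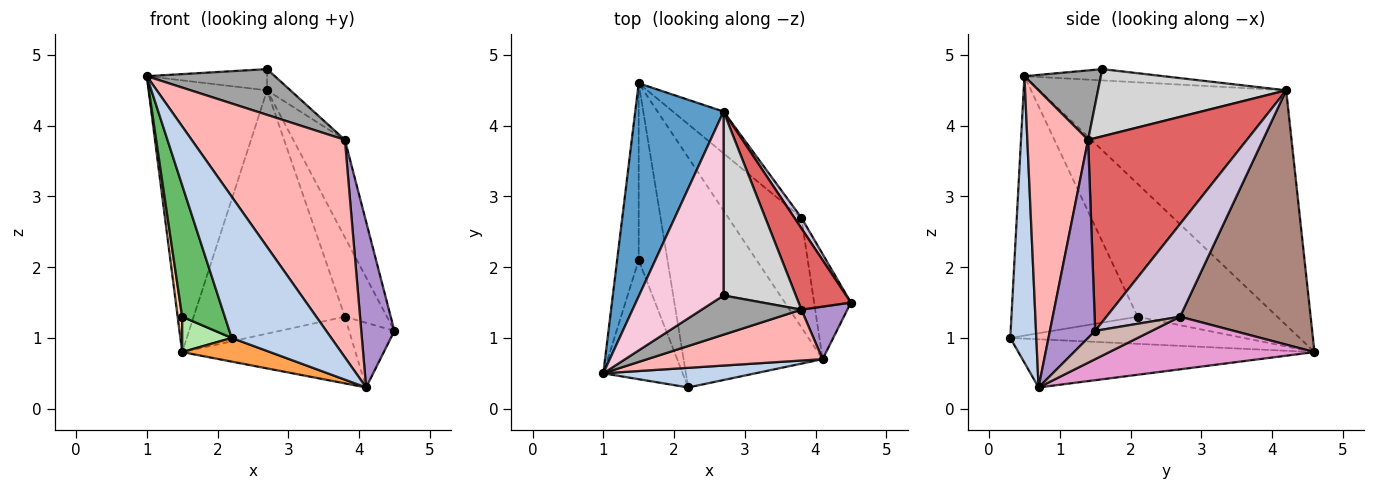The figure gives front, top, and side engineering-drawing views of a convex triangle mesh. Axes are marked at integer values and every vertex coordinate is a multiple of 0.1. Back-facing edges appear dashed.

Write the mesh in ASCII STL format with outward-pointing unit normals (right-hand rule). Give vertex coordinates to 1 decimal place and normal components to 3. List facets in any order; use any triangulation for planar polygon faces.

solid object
 facet normal -0.854 0.410 0.321
  outer loop
   vertex 2.7 4.2 4.5
   vertex 1.5 4.6 0.8
   vertex 1.0 0.5 4.7
  endloop
 endfacet
 facet normal 0.251 -0.959 0.133
  outer loop
   vertex 4.1 0.7 0.3
   vertex 1.0 0.5 4.7
   vertex 2.2 0.3 1.0
  endloop
 endfacet
 facet normal -0.326 -0.097 -0.940
  outer loop
   vertex 4.1 0.7 0.3
   vertex 2.2 0.3 1.0
   vertex 1.5 4.6 0.8
  endloop
 endfacet
 facet normal -0.987 -0.032 -0.160
  outer loop
   vertex 1.5 2.1 1.3
   vertex 1.0 0.5 4.7
   vertex 1.5 4.6 0.8
  endloop
 endfacet
 facet normal -0.910 -0.307 -0.278
  outer loop
   vertex 1.5 2.1 1.3
   vertex 2.2 0.3 1.0
   vertex 1.0 0.5 4.7
  endloop
 endfacet
 facet normal -0.679 -0.144 -0.720
  outer loop
   vertex 1.5 2.1 1.3
   vertex 1.5 4.6 0.8
   vertex 2.2 0.3 1.0
  endloop
 endfacet
 facet normal 0.921 0.299 0.250
  outer loop
   vertex 3.8 1.4 3.8
   vertex 4.5 1.5 1.1
   vertex 2.7 4.2 4.5
  endloop
 endfacet
 facet normal 0.360 -0.908 0.213
  outer loop
   vertex 3.8 1.4 3.8
   vertex 1.0 0.5 4.7
   vertex 4.1 0.7 0.3
  endloop
 endfacet
 facet normal 0.793 -0.581 0.184
  outer loop
   vertex 3.8 1.4 3.8
   vertex 4.1 0.7 0.3
   vertex 4.5 1.5 1.1
  endloop
 endfacet
 facet normal 0.867 0.495 0.066
  outer loop
   vertex 3.8 2.7 1.3
   vertex 2.7 4.2 4.5
   vertex 4.5 1.5 1.1
  endloop
 endfacet
 facet normal 0.648 0.751 -0.129
  outer loop
   vertex 3.8 2.7 1.3
   vertex 1.5 4.6 0.8
   vertex 2.7 4.2 4.5
  endloop
 endfacet
 facet normal 0.548 0.438 -0.712
  outer loop
   vertex 3.8 2.7 1.3
   vertex 4.5 1.5 1.1
   vertex 4.1 0.7 0.3
  endloop
 endfacet
 facet normal 0.524 0.443 -0.728
  outer loop
   vertex 3.8 2.7 1.3
   vertex 4.1 0.7 0.3
   vertex 1.5 4.6 0.8
  endloop
 endfacet
 facet normal -0.131 0.114 0.985
  outer loop
   vertex 2.7 1.6 4.8
   vertex 2.7 4.2 4.5
   vertex 1.0 0.5 4.7
  endloop
 endfacet
 facet normal 0.413 -0.692 0.592
  outer loop
   vertex 2.7 1.6 4.8
   vertex 1.0 0.5 4.7
   vertex 3.8 1.4 3.8
  endloop
 endfacet
 facet normal 0.679 0.084 0.730
  outer loop
   vertex 2.7 1.6 4.8
   vertex 3.8 1.4 3.8
   vertex 2.7 4.2 4.5
  endloop
 endfacet
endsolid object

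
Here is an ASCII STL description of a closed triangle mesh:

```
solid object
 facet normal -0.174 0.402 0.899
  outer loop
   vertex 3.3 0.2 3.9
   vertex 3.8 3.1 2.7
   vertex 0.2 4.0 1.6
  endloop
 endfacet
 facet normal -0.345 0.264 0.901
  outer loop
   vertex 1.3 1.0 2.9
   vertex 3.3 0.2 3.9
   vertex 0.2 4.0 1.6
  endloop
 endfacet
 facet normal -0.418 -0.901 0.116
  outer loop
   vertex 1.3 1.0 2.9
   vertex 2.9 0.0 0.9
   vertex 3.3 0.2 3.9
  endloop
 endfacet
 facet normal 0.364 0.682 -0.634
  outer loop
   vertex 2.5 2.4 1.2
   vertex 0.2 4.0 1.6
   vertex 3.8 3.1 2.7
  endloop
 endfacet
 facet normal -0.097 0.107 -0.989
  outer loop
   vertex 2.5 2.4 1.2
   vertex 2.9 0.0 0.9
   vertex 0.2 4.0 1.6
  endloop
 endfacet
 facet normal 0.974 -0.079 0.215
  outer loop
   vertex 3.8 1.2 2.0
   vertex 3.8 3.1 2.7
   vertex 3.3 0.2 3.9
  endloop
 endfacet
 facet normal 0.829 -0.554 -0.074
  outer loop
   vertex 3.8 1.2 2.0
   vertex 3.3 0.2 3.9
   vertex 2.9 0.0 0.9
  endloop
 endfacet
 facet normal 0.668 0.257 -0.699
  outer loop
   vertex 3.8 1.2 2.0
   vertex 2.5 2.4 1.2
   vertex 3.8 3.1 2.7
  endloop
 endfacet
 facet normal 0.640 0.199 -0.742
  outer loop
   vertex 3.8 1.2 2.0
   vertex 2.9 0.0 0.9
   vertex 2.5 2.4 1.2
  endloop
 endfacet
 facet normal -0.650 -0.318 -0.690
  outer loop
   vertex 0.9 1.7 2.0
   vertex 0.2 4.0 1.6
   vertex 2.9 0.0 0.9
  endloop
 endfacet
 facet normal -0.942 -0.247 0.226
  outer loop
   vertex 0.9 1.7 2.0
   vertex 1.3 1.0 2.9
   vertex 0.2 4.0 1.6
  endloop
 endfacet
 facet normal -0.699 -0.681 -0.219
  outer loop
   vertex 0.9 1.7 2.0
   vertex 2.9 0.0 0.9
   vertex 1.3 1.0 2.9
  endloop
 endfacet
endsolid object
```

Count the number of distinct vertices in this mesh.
8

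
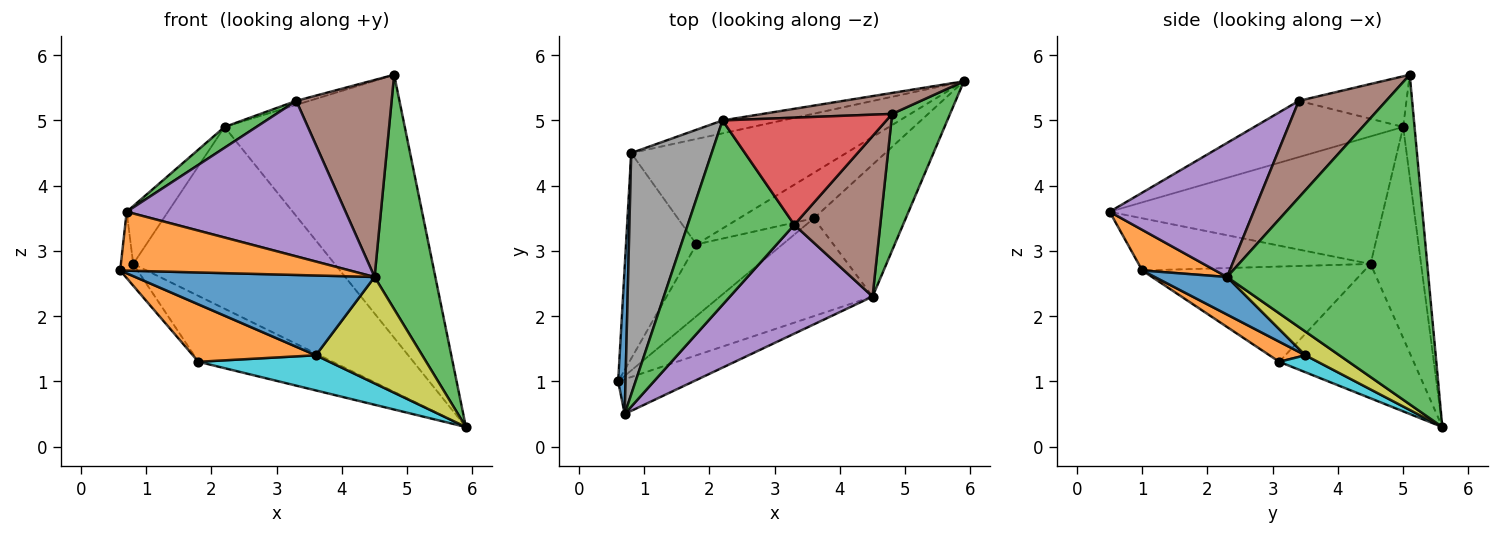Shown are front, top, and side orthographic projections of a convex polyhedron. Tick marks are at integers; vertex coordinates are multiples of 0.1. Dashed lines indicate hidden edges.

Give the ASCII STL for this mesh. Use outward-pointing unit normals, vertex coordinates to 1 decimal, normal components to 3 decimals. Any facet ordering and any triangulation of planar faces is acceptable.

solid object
 facet normal -0.989 0.053 0.139
  outer loop
   vertex 0.8 4.5 2.8
   vertex 0.6 1.0 2.7
   vertex 0.7 0.5 3.6
  endloop
 endfacet
 facet normal 0.264 -0.830 -0.491
  outer loop
   vertex 4.5 2.3 2.6
   vertex 0.7 0.5 3.6
   vertex 0.6 1.0 2.7
  endloop
 endfacet
 facet normal 0.944 -0.285 0.166
  outer loop
   vertex 4.5 2.3 2.6
   vertex 5.9 5.6 0.3
   vertex 4.8 5.1 5.7
  endloop
 endfacet
 facet normal -0.802 0.063 -0.594
  outer loop
   vertex 1.8 3.1 1.3
   vertex 0.6 1.0 2.7
   vertex 0.8 4.5 2.8
  endloop
 endfacet
 facet normal -0.468 0.468 -0.749
  outer loop
   vertex 1.8 3.1 1.3
   vertex 0.8 4.5 2.8
   vertex 5.9 5.6 0.3
  endloop
 endfacet
 facet normal -0.063 0.995 0.079
  outer loop
   vertex 2.2 5.0 4.9
   vertex 4.8 5.1 5.7
   vertex 5.9 5.6 0.3
  endloop
 endfacet
 facet normal -0.242 0.968 -0.069
  outer loop
   vertex 2.2 5.0 4.9
   vertex 5.9 5.6 0.3
   vertex 0.8 4.5 2.8
  endloop
 endfacet
 facet normal -0.839 0.127 0.529
  outer loop
   vertex 2.2 5.0 4.9
   vertex 0.8 4.5 2.8
   vertex 0.7 0.5 3.6
  endloop
 endfacet
 facet normal 0.197 -0.615 -0.763
  outer loop
   vertex 3.6 3.5 1.4
   vertex 5.9 5.6 0.3
   vertex 4.5 2.3 2.6
  endloop
 endfacet
 facet normal 0.177 -0.602 -0.779
  outer loop
   vertex 3.6 3.5 1.4
   vertex 1.8 3.1 1.3
   vertex 5.9 5.6 0.3
  endloop
 endfacet
 facet normal 0.187 -0.621 -0.761
  outer loop
   vertex 3.6 3.5 1.4
   vertex 4.5 2.3 2.6
   vertex 0.6 1.0 2.7
  endloop
 endfacet
 facet normal 0.179 -0.615 -0.768
  outer loop
   vertex 3.6 3.5 1.4
   vertex 0.6 1.0 2.7
   vertex 1.8 3.1 1.3
  endloop
 endfacet
 facet normal -0.465 -0.099 0.880
  outer loop
   vertex 3.3 3.4 5.3
   vertex 2.2 5.0 4.9
   vertex 0.7 0.5 3.6
  endloop
 endfacet
 facet normal -0.295 0.036 0.955
  outer loop
   vertex 3.3 3.4 5.3
   vertex 4.8 5.1 5.7
   vertex 2.2 5.0 4.9
  endloop
 endfacet
 facet normal 0.474 -0.721 0.505
  outer loop
   vertex 3.3 3.4 5.3
   vertex 0.7 0.5 3.6
   vertex 4.5 2.3 2.6
  endloop
 endfacet
 facet normal 0.579 -0.632 0.515
  outer loop
   vertex 3.3 3.4 5.3
   vertex 4.5 2.3 2.6
   vertex 4.8 5.1 5.7
  endloop
 endfacet
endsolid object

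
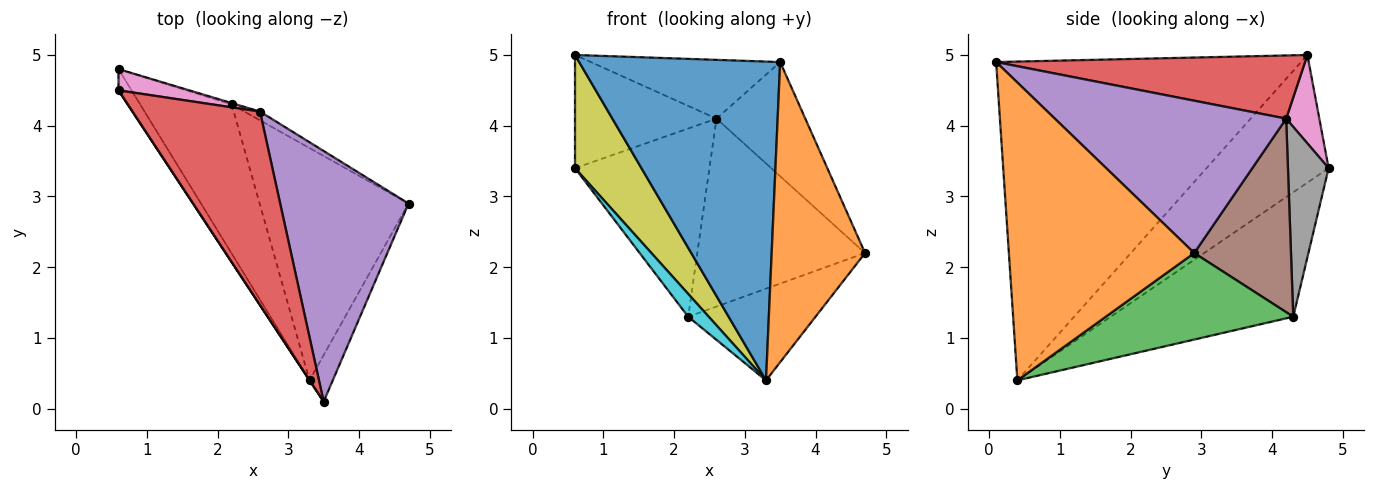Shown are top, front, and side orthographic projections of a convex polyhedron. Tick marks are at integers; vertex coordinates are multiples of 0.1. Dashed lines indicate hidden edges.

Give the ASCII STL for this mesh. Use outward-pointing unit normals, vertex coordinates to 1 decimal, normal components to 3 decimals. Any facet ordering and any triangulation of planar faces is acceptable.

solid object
 facet normal -0.835 -0.550 0.000
  outer loop
   vertex 3.3 0.4 0.4
   vertex 3.5 0.1 4.9
   vertex 0.6 4.5 5.0
  endloop
 endfacet
 facet normal 0.891 -0.449 -0.070
  outer loop
   vertex 3.3 0.4 0.4
   vertex 4.7 2.9 2.2
   vertex 3.5 0.1 4.9
  endloop
 endfacet
 facet normal 0.475 0.323 -0.818
  outer loop
   vertex 2.2 4.3 1.3
   vertex 4.7 2.9 2.2
   vertex 3.3 0.4 0.4
  endloop
 endfacet
 facet normal 0.428 0.263 0.865
  outer loop
   vertex 2.6 4.2 4.1
   vertex 0.6 4.5 5.0
   vertex 3.5 0.1 4.9
  endloop
 endfacet
 facet normal 0.734 0.282 0.618
  outer loop
   vertex 2.6 4.2 4.1
   vertex 3.5 0.1 4.9
   vertex 4.7 2.9 2.2
  endloop
 endfacet
 facet normal 0.499 0.866 -0.040
  outer loop
   vertex 2.6 4.2 4.1
   vertex 4.7 2.9 2.2
   vertex 2.2 4.3 1.3
  endloop
 endfacet
 facet normal 0.224 0.958 0.180
  outer loop
   vertex 0.6 4.8 3.4
   vertex 0.6 4.5 5.0
   vertex 2.6 4.2 4.1
  endloop
 endfacet
 facet normal 0.290 0.957 -0.007
  outer loop
   vertex 0.6 4.8 3.4
   vertex 2.6 4.2 4.1
   vertex 2.2 4.3 1.3
  endloop
 endfacet
 facet normal -0.875 -0.476 -0.089
  outer loop
   vertex 0.6 4.8 3.4
   vertex 3.3 0.4 0.4
   vertex 0.6 4.5 5.0
  endloop
 endfacet
 facet normal -0.802 -0.090 -0.590
  outer loop
   vertex 0.6 4.8 3.4
   vertex 2.2 4.3 1.3
   vertex 3.3 0.4 0.4
  endloop
 endfacet
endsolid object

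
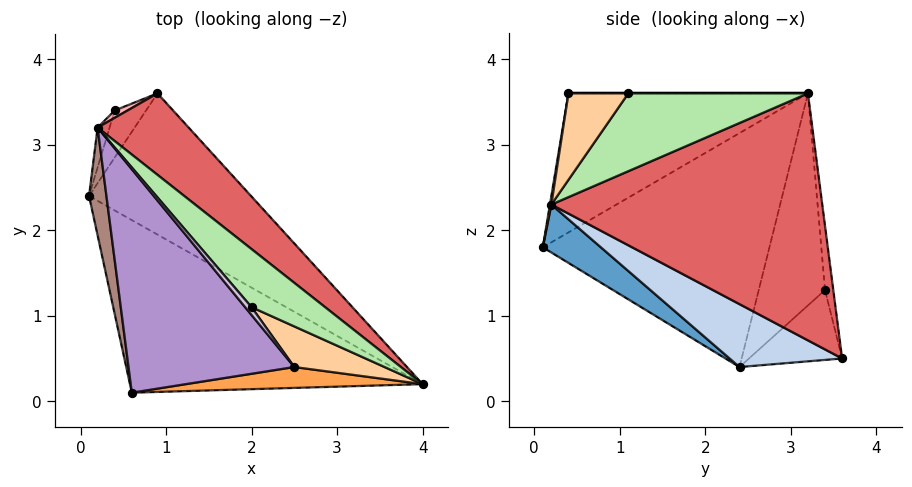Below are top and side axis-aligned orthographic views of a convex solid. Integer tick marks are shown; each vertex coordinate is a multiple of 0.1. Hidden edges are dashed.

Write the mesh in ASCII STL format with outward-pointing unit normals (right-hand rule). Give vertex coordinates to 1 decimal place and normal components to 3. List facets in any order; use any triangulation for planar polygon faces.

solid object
 facet normal 0.141 -0.492 -0.859
  outer loop
   vertex 0.6 0.1 1.8
   vertex 0.1 2.4 0.4
   vertex 4.0 0.2 2.3
  endloop
 endfacet
 facet normal 0.357 -0.161 -0.920
  outer loop
   vertex 0.9 3.6 0.5
   vertex 4.0 0.2 2.3
   vertex 0.1 2.4 0.4
  endloop
 endfacet
 facet normal 0.006 -0.987 0.159
  outer loop
   vertex 2.5 0.4 3.6
   vertex 0.6 0.1 1.8
   vertex 4.0 0.2 2.3
  endloop
 endfacet
 facet normal 0.620 0.443 0.647
  outer loop
   vertex 2.5 0.4 3.6
   vertex 4.0 0.2 2.3
   vertex 2.0 1.1 3.6
  endloop
 endfacet
 facet normal -0.768 0.540 -0.345
  outer loop
   vertex 0.4 3.4 1.3
   vertex 0.9 3.6 0.5
   vertex 0.1 2.4 0.4
  endloop
 endfacet
 facet normal 0.617 0.529 0.583
  outer loop
   vertex 0.2 3.2 3.6
   vertex 2.0 1.1 3.6
   vertex 4.0 0.2 2.3
  endloop
 endfacet
 facet normal 0.651 0.720 0.240
  outer loop
   vertex 0.2 3.2 3.6
   vertex 4.0 0.2 2.3
   vertex 0.9 3.6 0.5
  endloop
 endfacet
 facet normal -0.290 0.955 0.058
  outer loop
   vertex 0.2 3.2 3.6
   vertex 0.9 3.6 0.5
   vertex 0.4 3.4 1.3
  endloop
 endfacet
 facet normal -0.568 -0.467 0.678
  outer loop
   vertex 0.2 3.2 3.6
   vertex 0.6 0.1 1.8
   vertex 2.5 0.4 3.6
  endloop
 endfacet
 facet normal 0.000 0.000 1.000
  outer loop
   vertex 0.2 3.2 3.6
   vertex 2.5 0.4 3.6
   vertex 2.0 1.1 3.6
  endloop
 endfacet
 facet normal -0.983 -0.169 0.073
  outer loop
   vertex 0.2 3.2 3.6
   vertex 0.1 2.4 0.4
   vertex 0.6 0.1 1.8
  endloop
 endfacet
 facet normal -0.942 0.331 -0.053
  outer loop
   vertex 0.2 3.2 3.6
   vertex 0.4 3.4 1.3
   vertex 0.1 2.4 0.4
  endloop
 endfacet
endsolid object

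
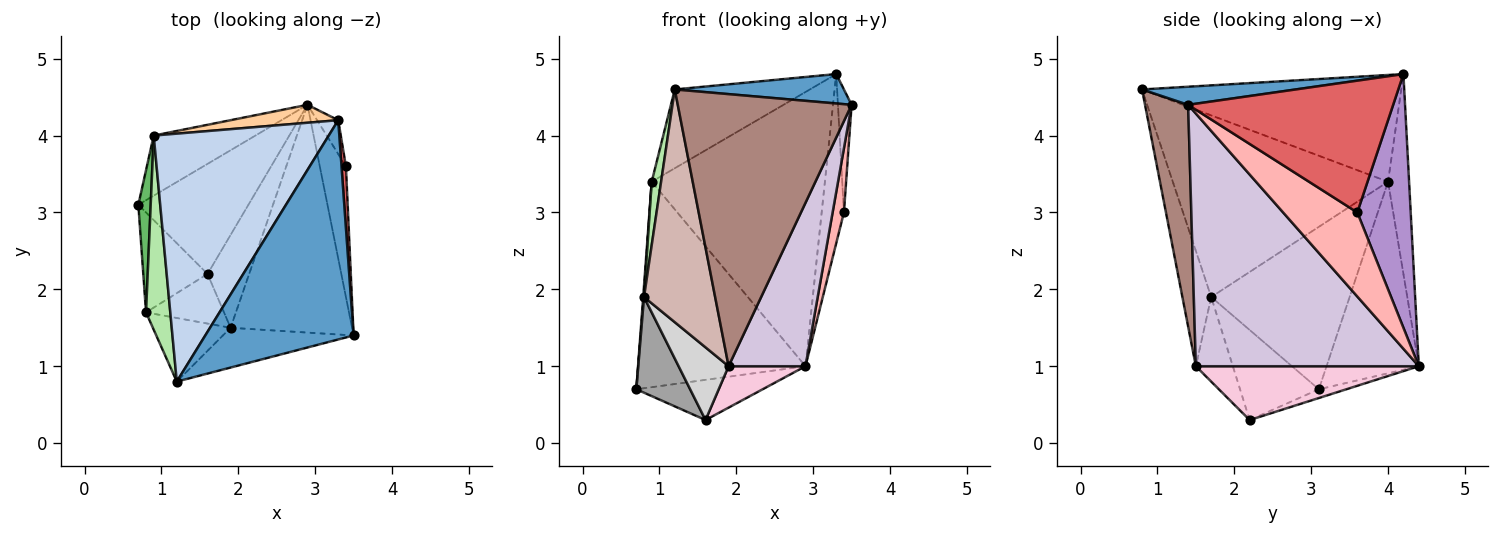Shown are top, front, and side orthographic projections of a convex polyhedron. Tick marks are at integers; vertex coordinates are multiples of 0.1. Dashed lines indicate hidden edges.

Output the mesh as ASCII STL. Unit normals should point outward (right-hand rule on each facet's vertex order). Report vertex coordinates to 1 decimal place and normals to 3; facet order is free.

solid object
 facet normal 0.120 -0.132 0.984
  outer loop
   vertex 1.2 0.8 4.6
   vertex 3.5 1.4 4.4
   vertex 3.3 4.2 4.8
  endloop
 endfacet
 facet normal -0.502 0.262 0.824
  outer loop
   vertex 0.9 4.0 3.4
   vertex 1.2 0.8 4.6
   vertex 3.3 4.2 4.8
  endloop
 endfacet
 facet normal -0.468 0.848 -0.248
  outer loop
   vertex 0.9 4.0 3.4
   vertex 2.9 4.4 1.0
   vertex 0.7 3.1 0.7
  endloop
 endfacet
 facet normal -0.120 0.991 0.065
  outer loop
   vertex 0.9 4.0 3.4
   vertex 3.3 4.2 4.8
   vertex 2.9 4.4 1.0
  endloop
 endfacet
 facet normal -0.997 -0.006 0.076
  outer loop
   vertex 0.9 4.0 3.4
   vertex 0.7 3.1 0.7
   vertex 0.8 1.7 1.9
  endloop
 endfacet
 facet normal -0.990 -0.043 0.132
  outer loop
   vertex 0.9 4.0 3.4
   vertex 0.8 1.7 1.9
   vertex 1.2 0.8 4.6
  endloop
 endfacet
 facet normal 0.997 0.066 0.033
  outer loop
   vertex 3.4 3.6 3.0
   vertex 3.3 4.2 4.8
   vertex 3.5 1.4 4.4
  endloop
 endfacet
 facet normal 0.945 -0.144 -0.294
  outer loop
   vertex 3.4 3.6 3.0
   vertex 3.5 1.4 4.4
   vertex 2.9 4.4 1.0
  endloop
 endfacet
 facet normal 0.920 0.383 -0.077
  outer loop
   vertex 3.4 3.6 3.0
   vertex 2.9 4.4 1.0
   vertex 3.3 4.2 4.8
  endloop
 endfacet
 facet normal 0.861 -0.297 -0.414
  outer loop
   vertex 1.9 1.5 1.0
   vertex 2.9 4.4 1.0
   vertex 3.5 1.4 4.4
  endloop
 endfacet
 facet normal 0.238 -0.961 -0.140
  outer loop
   vertex 1.9 1.5 1.0
   vertex 3.5 1.4 4.4
   vertex 1.2 0.8 4.6
  endloop
 endfacet
 facet normal -0.364 -0.898 -0.246
  outer loop
   vertex 1.9 1.5 1.0
   vertex 1.2 0.8 4.6
   vertex 0.8 1.7 1.9
  endloop
 endfacet
 facet normal -0.074 0.342 -0.937
  outer loop
   vertex 1.6 2.2 0.3
   vertex 0.7 3.1 0.7
   vertex 2.9 4.4 1.0
  endloop
 endfacet
 facet normal 0.763 -0.263 -0.590
  outer loop
   vertex 1.6 2.2 0.3
   vertex 2.9 4.4 1.0
   vertex 1.9 1.5 1.0
  endloop
 endfacet
 facet normal -0.712 -0.486 -0.508
  outer loop
   vertex 1.6 2.2 0.3
   vertex 0.8 1.7 1.9
   vertex 0.7 3.1 0.7
  endloop
 endfacet
 facet normal -0.522 -0.705 -0.481
  outer loop
   vertex 1.6 2.2 0.3
   vertex 1.9 1.5 1.0
   vertex 0.8 1.7 1.9
  endloop
 endfacet
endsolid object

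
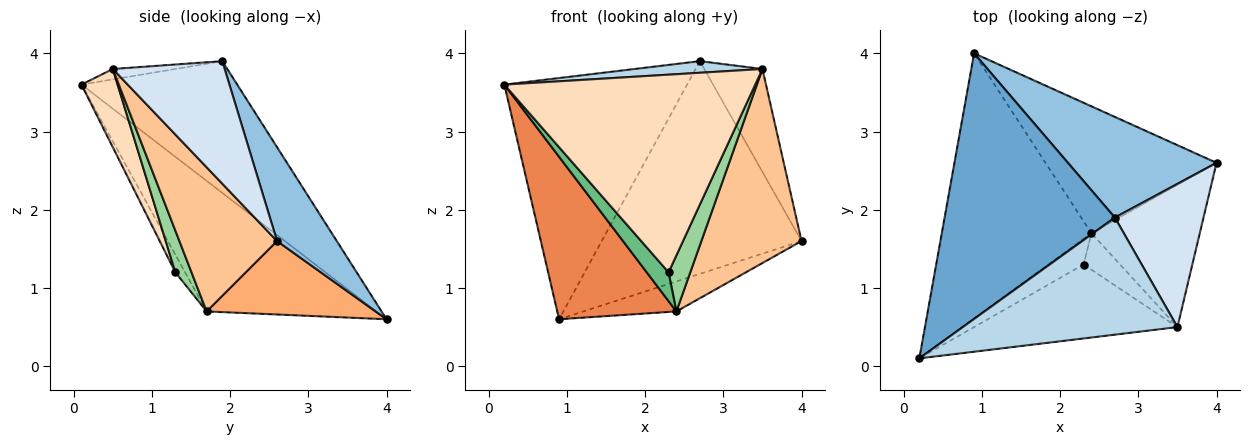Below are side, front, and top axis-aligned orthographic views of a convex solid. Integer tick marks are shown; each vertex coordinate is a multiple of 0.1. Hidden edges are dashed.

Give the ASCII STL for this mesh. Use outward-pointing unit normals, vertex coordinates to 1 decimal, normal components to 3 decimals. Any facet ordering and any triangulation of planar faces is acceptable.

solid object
 facet normal -0.497 0.583 0.642
  outer loop
   vertex 2.7 1.9 3.9
   vertex 0.9 4.0 0.6
   vertex 0.2 0.1 3.6
  endloop
 endfacet
 facet normal 0.261 0.873 0.413
  outer loop
   vertex 2.7 1.9 3.9
   vertex 4.0 2.6 1.6
   vertex 0.9 4.0 0.6
  endloop
 endfacet
 facet normal -0.048 -0.099 0.994
  outer loop
   vertex 3.5 0.5 3.8
   vertex 2.7 1.9 3.9
   vertex 0.2 0.1 3.6
  endloop
 endfacet
 facet normal 0.747 0.388 0.540
  outer loop
   vertex 3.5 0.5 3.8
   vertex 4.0 2.6 1.6
   vertex 2.7 1.9 3.9
  endloop
 endfacet
 facet normal -0.597 -0.419 -0.684
  outer loop
   vertex 2.4 1.7 0.7
   vertex 0.2 0.1 3.6
   vertex 0.9 4.0 0.6
  endloop
 endfacet
 facet normal 0.386 0.212 -0.898
  outer loop
   vertex 2.4 1.7 0.7
   vertex 0.9 4.0 0.6
   vertex 4.0 2.6 1.6
  endloop
 endfacet
 facet normal 0.618 -0.634 -0.465
  outer loop
   vertex 2.4 1.7 0.7
   vertex 4.0 2.6 1.6
   vertex 3.5 0.5 3.8
  endloop
 endfacet
 facet normal 0.134 -0.928 -0.347
  outer loop
   vertex 2.3 1.3 1.2
   vertex 3.5 0.5 3.8
   vertex 0.2 0.1 3.6
  endloop
 endfacet
 facet normal -0.315 -0.709 -0.630
  outer loop
   vertex 2.3 1.3 1.2
   vertex 0.2 0.1 3.6
   vertex 2.4 1.7 0.7
  endloop
 endfacet
 facet normal 0.529 -0.711 -0.463
  outer loop
   vertex 2.3 1.3 1.2
   vertex 2.4 1.7 0.7
   vertex 3.5 0.5 3.8
  endloop
 endfacet
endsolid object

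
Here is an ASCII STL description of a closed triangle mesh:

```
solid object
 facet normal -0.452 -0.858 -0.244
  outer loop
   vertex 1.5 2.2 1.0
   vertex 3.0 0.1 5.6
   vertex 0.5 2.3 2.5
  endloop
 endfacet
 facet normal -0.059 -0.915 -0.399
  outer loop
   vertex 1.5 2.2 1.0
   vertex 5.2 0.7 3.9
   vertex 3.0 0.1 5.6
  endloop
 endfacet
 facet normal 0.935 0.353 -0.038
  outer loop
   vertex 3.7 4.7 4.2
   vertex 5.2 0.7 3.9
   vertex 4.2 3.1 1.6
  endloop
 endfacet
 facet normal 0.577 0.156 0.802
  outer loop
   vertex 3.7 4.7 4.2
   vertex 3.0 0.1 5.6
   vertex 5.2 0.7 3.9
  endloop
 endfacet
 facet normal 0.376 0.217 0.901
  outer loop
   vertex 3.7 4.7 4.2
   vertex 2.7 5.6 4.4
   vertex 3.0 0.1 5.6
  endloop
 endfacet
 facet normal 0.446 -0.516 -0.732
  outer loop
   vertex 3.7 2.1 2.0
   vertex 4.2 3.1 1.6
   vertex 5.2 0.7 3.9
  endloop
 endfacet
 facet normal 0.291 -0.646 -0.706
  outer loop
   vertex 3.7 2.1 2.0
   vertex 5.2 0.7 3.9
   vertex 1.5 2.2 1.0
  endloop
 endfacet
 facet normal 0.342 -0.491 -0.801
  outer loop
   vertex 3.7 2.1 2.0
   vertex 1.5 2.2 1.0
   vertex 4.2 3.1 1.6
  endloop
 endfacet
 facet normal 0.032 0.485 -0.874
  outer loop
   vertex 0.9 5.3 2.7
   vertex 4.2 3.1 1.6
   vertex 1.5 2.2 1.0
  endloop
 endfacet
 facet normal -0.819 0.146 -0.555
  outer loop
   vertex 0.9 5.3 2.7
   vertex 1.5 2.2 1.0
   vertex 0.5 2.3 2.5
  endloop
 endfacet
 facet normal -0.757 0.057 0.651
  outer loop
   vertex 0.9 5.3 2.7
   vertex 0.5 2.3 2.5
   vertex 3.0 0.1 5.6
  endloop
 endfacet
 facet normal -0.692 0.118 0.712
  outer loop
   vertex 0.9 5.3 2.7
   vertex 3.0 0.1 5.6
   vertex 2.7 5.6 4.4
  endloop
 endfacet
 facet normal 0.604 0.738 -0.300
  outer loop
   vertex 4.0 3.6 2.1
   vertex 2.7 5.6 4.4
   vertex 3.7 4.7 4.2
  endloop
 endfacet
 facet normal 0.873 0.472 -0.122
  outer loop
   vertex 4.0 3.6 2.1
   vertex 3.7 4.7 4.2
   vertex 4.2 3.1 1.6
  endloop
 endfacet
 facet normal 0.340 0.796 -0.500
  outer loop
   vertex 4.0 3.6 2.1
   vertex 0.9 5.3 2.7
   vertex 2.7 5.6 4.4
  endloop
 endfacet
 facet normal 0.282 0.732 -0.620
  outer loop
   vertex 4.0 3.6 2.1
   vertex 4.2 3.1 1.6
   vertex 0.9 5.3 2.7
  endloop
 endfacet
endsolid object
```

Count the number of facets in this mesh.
16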